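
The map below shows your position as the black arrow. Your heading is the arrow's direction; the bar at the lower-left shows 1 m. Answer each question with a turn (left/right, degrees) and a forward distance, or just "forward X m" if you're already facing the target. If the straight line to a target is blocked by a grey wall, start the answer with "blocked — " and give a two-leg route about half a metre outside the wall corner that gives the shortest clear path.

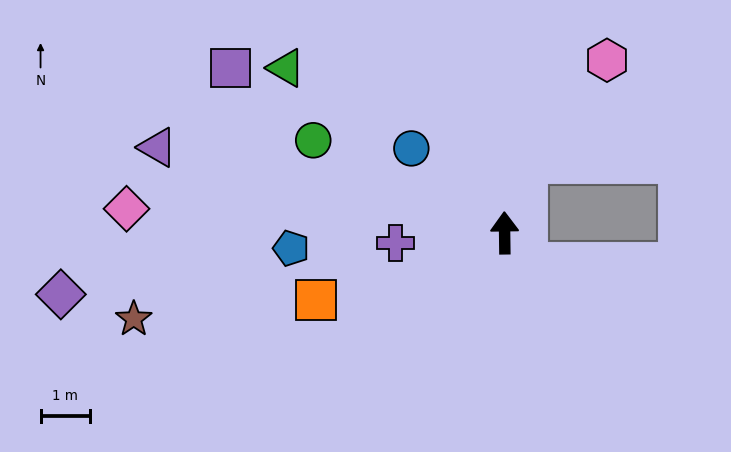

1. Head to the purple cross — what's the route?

turn left 95°, forward 2.2 m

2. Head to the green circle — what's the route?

turn left 63°, forward 4.3 m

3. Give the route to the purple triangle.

turn left 75°, forward 7.2 m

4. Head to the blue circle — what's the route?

turn left 47°, forward 2.5 m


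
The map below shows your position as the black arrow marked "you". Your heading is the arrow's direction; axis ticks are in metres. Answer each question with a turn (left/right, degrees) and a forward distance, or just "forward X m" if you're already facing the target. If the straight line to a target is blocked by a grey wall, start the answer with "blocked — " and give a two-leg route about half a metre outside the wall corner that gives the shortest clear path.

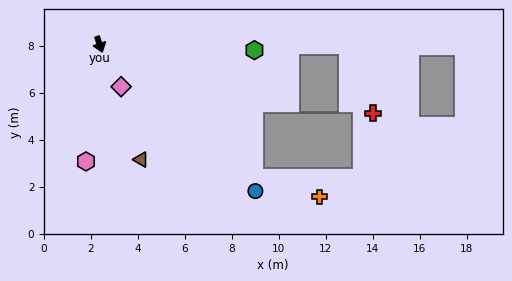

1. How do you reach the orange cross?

blocked — turn left 31°, forward 8.7 m, then turn left 25°, forward 2.9 m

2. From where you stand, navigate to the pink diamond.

turn left 9°, forward 2.0 m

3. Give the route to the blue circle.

turn left 28°, forward 9.1 m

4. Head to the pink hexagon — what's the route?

turn right 25°, forward 5.0 m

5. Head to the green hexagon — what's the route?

turn left 69°, forward 6.6 m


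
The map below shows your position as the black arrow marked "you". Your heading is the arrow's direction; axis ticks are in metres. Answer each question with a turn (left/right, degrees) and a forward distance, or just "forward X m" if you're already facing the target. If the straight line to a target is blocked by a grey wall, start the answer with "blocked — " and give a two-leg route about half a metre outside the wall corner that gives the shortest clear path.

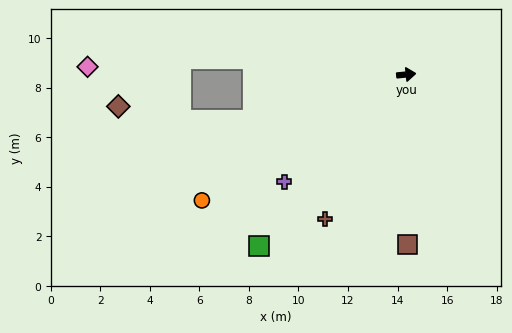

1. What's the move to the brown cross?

turn right 125°, forward 6.7 m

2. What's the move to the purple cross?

turn right 144°, forward 6.6 m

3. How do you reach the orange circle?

turn right 154°, forward 9.7 m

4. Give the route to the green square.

turn right 136°, forward 9.1 m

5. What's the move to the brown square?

turn right 95°, forward 6.9 m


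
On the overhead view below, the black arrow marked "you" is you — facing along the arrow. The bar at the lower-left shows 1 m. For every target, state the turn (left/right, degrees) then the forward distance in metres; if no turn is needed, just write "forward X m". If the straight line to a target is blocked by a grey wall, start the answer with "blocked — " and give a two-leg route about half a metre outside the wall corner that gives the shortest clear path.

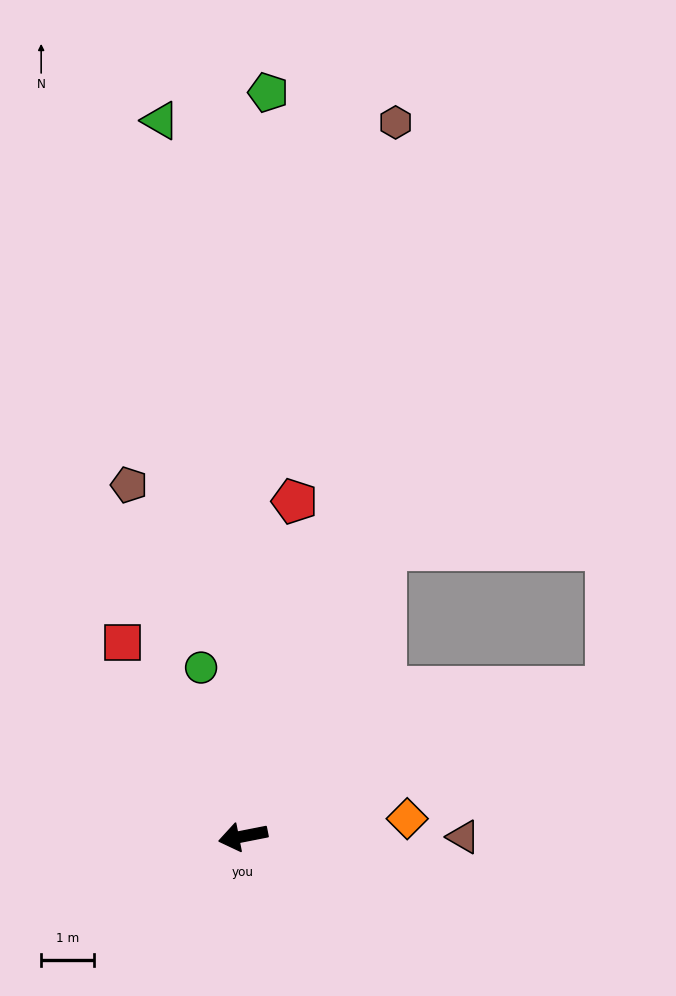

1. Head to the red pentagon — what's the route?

turn right 110°, forward 6.4 m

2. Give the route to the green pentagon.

turn right 103°, forward 14.2 m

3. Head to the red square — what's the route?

turn right 69°, forward 4.3 m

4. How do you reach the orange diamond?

turn left 175°, forward 3.1 m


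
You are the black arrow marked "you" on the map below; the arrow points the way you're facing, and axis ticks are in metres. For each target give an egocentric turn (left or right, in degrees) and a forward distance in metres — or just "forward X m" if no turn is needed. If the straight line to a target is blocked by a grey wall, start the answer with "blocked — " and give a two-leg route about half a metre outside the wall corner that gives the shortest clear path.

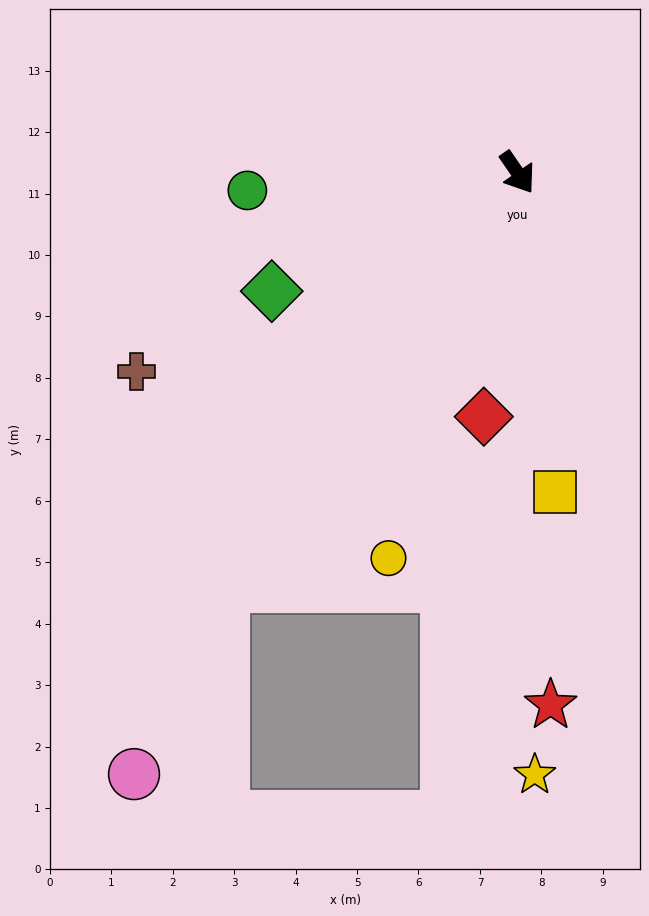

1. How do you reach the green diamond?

turn right 99°, forward 4.4 m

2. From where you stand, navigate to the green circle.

turn right 121°, forward 4.4 m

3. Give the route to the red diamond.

turn right 42°, forward 4.0 m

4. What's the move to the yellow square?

turn right 28°, forward 5.2 m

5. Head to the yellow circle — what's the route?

turn right 53°, forward 6.6 m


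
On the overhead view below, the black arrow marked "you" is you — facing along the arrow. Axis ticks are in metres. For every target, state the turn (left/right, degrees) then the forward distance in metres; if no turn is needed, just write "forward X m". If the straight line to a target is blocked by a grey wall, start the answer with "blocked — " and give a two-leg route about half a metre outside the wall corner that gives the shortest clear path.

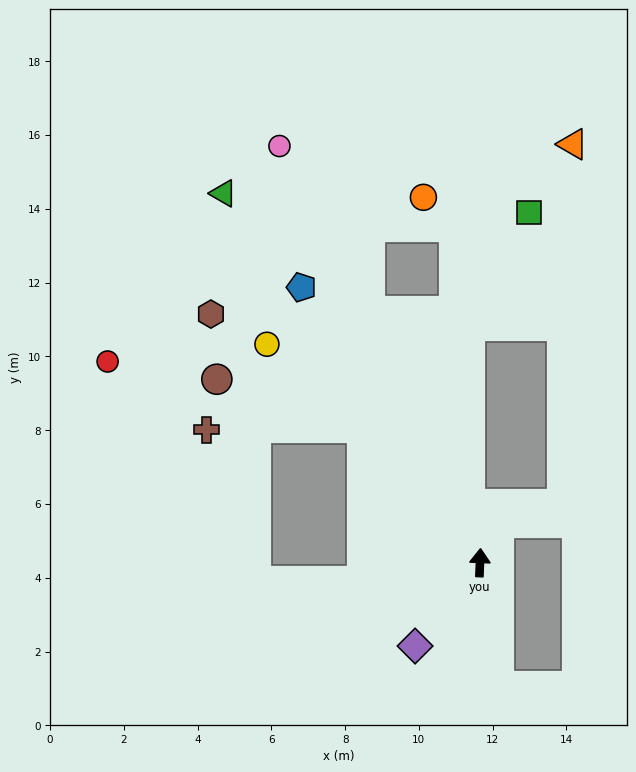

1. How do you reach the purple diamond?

turn left 144°, forward 2.9 m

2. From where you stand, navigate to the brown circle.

blocked — turn left 43°, forward 4.8 m, then turn left 31°, forward 4.2 m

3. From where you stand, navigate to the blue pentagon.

turn left 35°, forward 8.9 m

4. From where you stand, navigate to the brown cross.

blocked — turn left 43°, forward 4.8 m, then turn left 50°, forward 4.2 m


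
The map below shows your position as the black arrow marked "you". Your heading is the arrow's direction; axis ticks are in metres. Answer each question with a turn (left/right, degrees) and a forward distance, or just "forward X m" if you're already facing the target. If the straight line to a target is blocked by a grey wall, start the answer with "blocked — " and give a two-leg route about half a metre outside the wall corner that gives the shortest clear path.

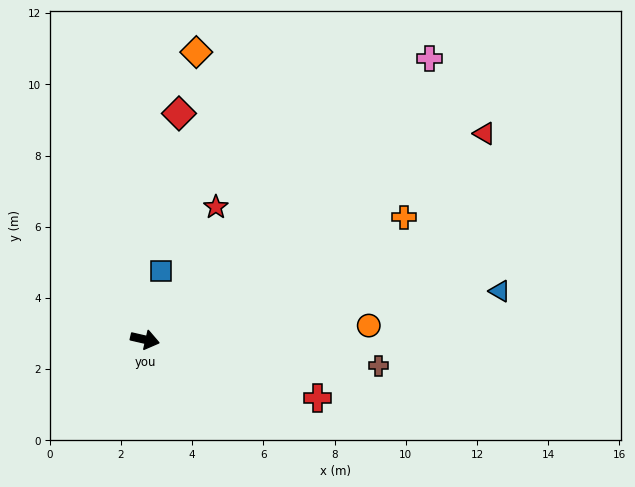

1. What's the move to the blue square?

turn left 90°, forward 2.0 m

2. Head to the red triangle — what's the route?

turn left 44°, forward 11.2 m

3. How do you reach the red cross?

turn right 6°, forward 5.1 m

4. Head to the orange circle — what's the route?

turn left 17°, forward 6.3 m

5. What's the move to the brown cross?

turn left 7°, forward 6.6 m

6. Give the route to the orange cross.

turn left 38°, forward 8.0 m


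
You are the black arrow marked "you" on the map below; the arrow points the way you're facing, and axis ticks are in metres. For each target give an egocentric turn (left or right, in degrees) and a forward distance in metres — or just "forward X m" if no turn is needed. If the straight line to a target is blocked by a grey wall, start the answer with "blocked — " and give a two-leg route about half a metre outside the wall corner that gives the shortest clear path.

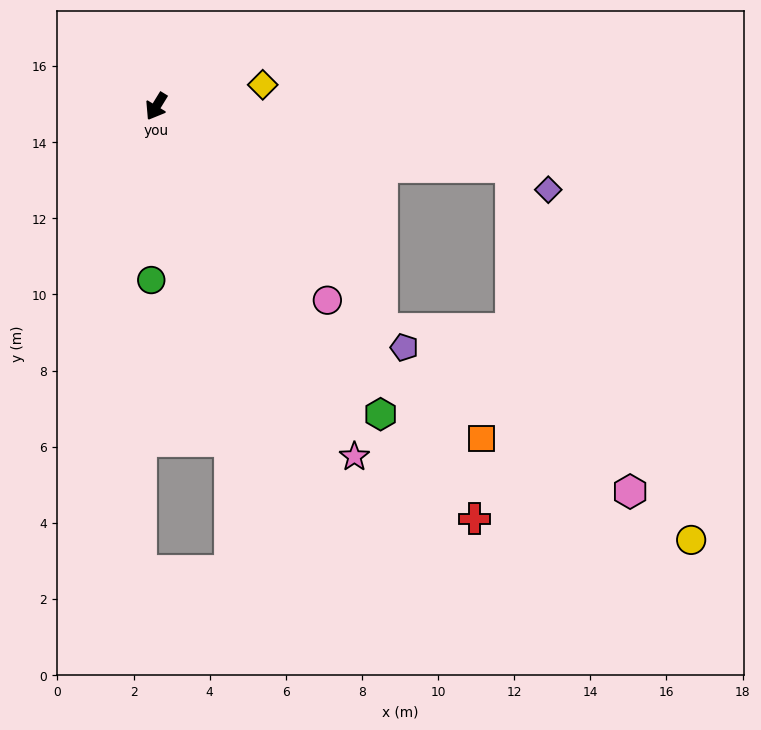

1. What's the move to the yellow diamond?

turn left 133°, forward 2.9 m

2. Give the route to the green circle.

turn left 30°, forward 4.6 m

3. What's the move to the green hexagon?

turn left 68°, forward 10.0 m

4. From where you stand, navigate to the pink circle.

turn left 73°, forward 6.8 m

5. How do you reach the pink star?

turn left 61°, forward 10.6 m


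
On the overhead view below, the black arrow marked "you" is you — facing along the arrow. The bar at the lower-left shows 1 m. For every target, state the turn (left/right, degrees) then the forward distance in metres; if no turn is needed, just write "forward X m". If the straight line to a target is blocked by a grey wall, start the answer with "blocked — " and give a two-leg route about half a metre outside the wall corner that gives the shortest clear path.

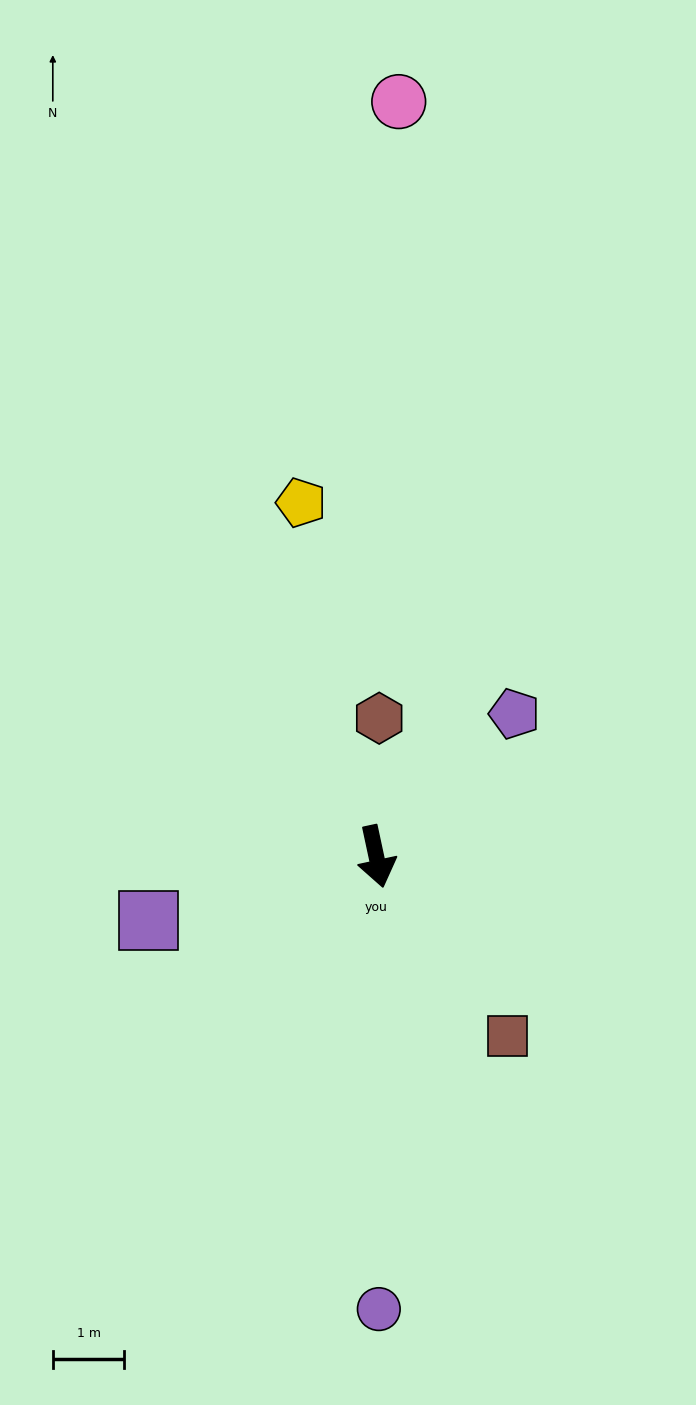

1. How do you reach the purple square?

turn right 86°, forward 3.3 m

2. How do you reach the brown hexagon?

turn left 167°, forward 1.9 m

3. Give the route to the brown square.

turn left 24°, forward 3.1 m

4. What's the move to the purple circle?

turn right 12°, forward 6.3 m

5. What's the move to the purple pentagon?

turn left 124°, forward 2.8 m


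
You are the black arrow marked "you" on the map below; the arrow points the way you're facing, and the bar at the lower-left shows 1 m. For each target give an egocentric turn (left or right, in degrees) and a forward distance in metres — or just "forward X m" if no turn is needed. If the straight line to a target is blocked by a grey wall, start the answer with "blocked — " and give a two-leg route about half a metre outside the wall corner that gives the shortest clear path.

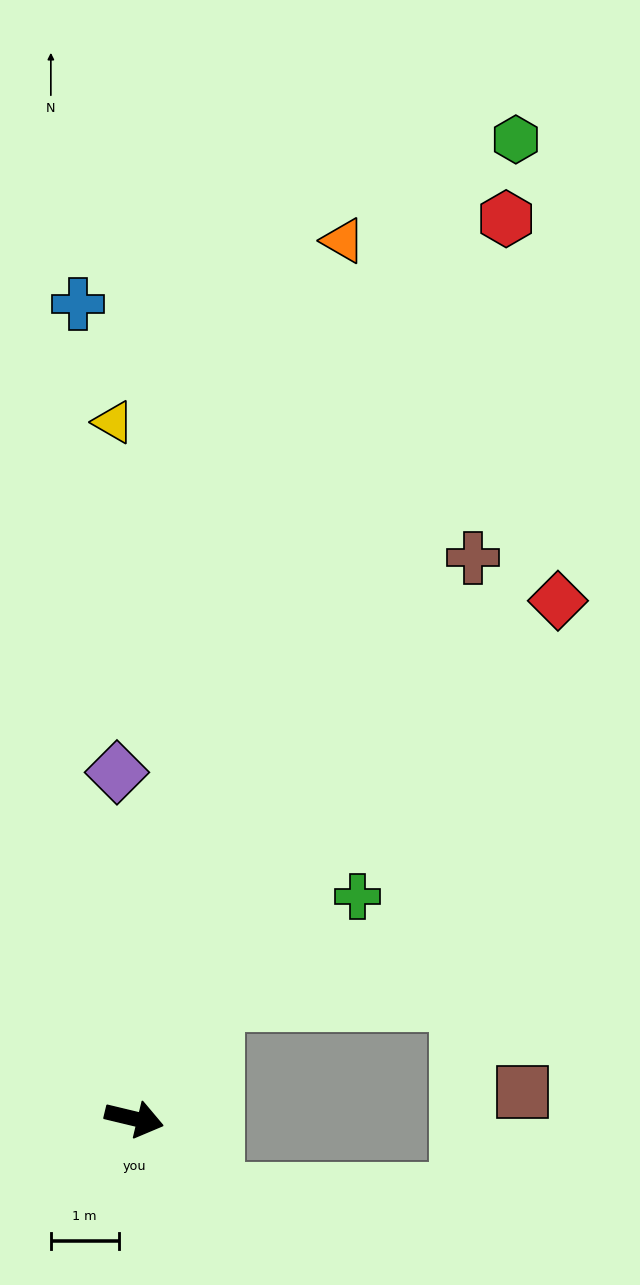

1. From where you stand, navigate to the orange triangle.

turn left 90°, forward 13.3 m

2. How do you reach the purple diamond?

turn left 106°, forward 5.1 m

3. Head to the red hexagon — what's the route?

turn left 81°, forward 14.4 m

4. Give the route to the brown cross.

turn left 72°, forward 9.7 m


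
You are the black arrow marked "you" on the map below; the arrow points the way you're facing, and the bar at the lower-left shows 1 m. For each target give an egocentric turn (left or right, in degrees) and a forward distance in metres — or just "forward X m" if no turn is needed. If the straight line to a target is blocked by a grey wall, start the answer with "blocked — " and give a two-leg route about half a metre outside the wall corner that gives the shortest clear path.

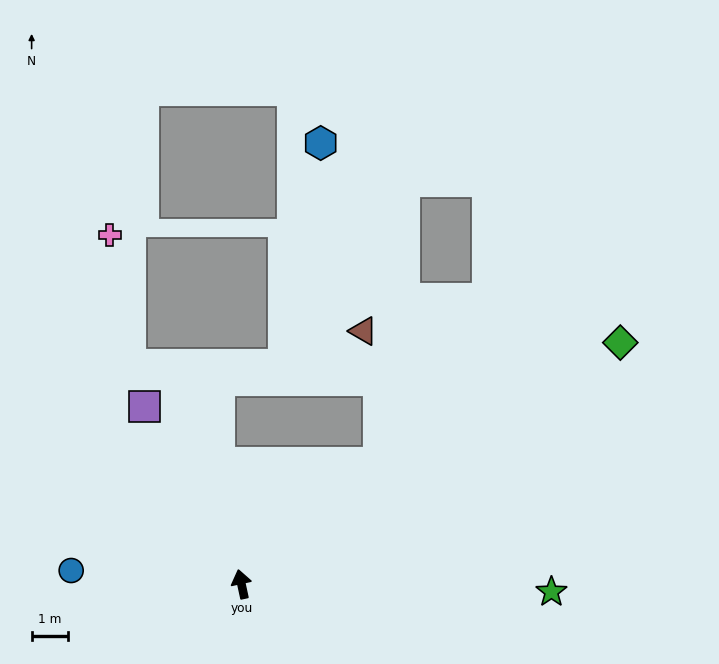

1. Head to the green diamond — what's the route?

turn right 70°, forward 12.3 m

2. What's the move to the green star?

turn right 104°, forward 8.5 m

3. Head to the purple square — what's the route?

turn left 16°, forward 5.5 m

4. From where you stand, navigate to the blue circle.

turn left 73°, forward 4.7 m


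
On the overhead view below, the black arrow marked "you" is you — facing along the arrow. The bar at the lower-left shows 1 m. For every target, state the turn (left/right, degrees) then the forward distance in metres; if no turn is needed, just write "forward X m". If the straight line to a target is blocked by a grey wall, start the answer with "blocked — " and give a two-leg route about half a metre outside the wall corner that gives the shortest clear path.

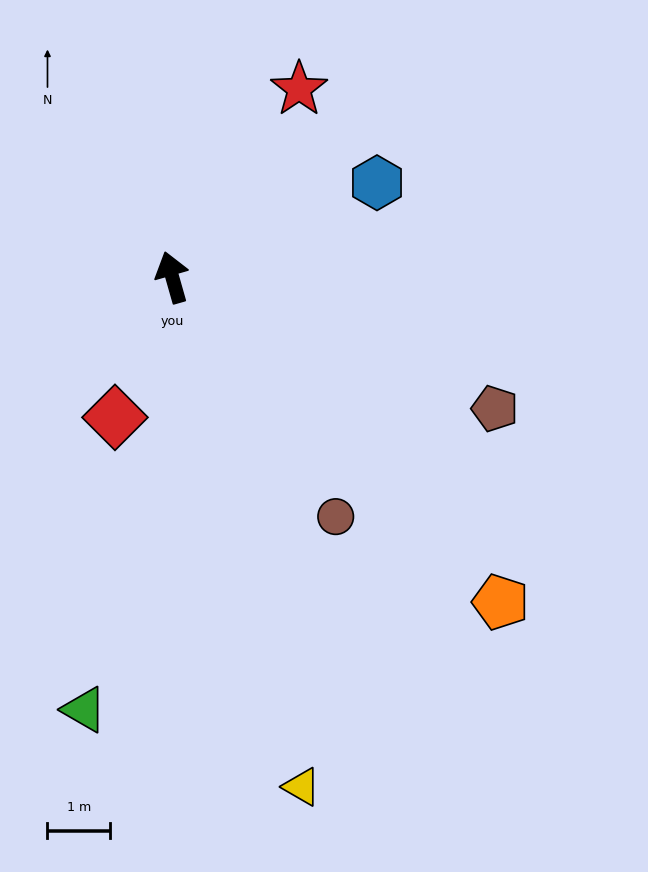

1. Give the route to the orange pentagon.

turn right 151°, forward 7.4 m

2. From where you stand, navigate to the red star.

turn right 50°, forward 3.6 m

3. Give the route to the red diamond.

turn left 142°, forward 2.4 m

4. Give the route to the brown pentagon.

turn right 128°, forward 5.6 m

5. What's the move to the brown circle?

turn right 162°, forward 4.7 m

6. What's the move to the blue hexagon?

turn right 81°, forward 3.6 m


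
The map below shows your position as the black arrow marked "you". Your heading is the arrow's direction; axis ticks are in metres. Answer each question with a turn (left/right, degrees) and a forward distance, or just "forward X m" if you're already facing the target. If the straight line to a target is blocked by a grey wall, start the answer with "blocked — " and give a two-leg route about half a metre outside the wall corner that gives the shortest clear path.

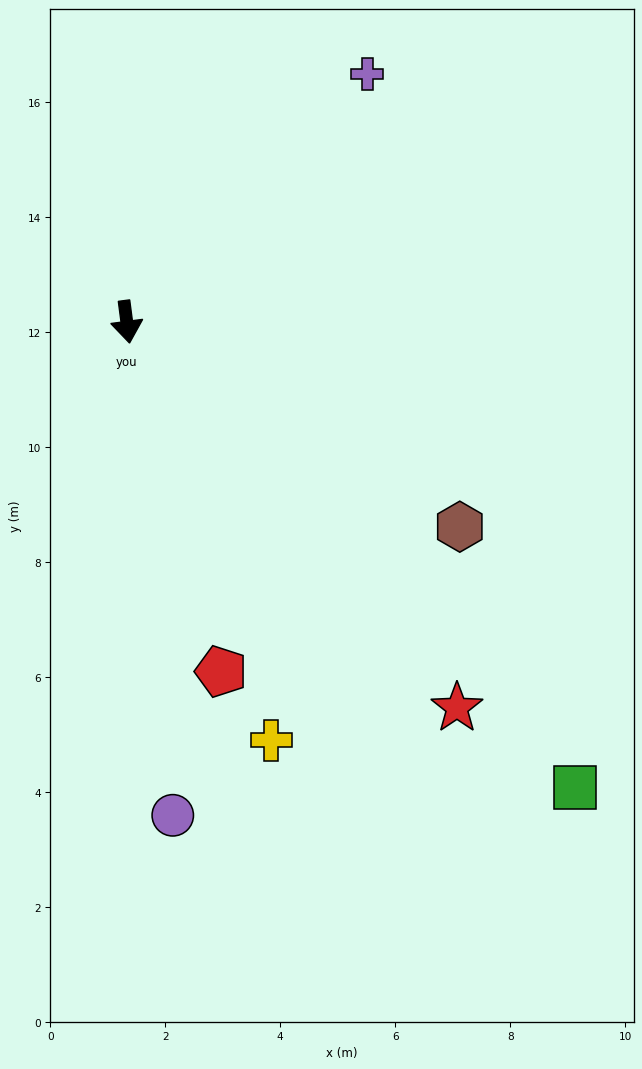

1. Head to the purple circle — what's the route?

turn right 2°, forward 8.6 m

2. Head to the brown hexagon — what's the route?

turn left 51°, forward 6.8 m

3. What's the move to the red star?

turn left 33°, forward 8.8 m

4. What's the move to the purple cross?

turn left 128°, forward 6.0 m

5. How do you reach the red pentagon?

turn left 8°, forward 6.3 m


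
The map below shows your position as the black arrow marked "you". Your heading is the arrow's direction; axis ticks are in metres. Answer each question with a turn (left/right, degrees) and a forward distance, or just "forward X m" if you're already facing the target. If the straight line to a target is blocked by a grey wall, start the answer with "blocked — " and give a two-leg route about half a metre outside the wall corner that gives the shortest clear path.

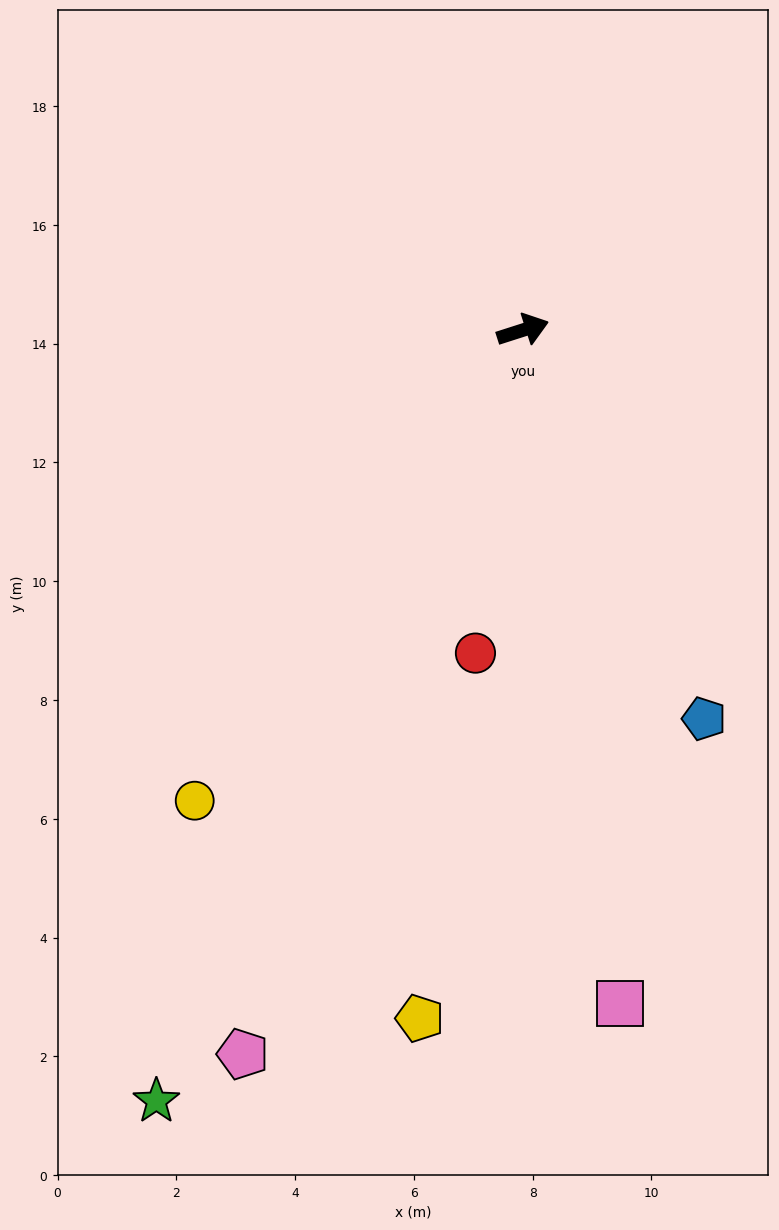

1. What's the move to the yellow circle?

turn right 143°, forward 9.7 m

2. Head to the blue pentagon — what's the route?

turn right 83°, forward 7.2 m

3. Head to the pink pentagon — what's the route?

turn right 129°, forward 13.1 m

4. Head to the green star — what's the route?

turn right 133°, forward 14.4 m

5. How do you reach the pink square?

turn right 100°, forward 11.5 m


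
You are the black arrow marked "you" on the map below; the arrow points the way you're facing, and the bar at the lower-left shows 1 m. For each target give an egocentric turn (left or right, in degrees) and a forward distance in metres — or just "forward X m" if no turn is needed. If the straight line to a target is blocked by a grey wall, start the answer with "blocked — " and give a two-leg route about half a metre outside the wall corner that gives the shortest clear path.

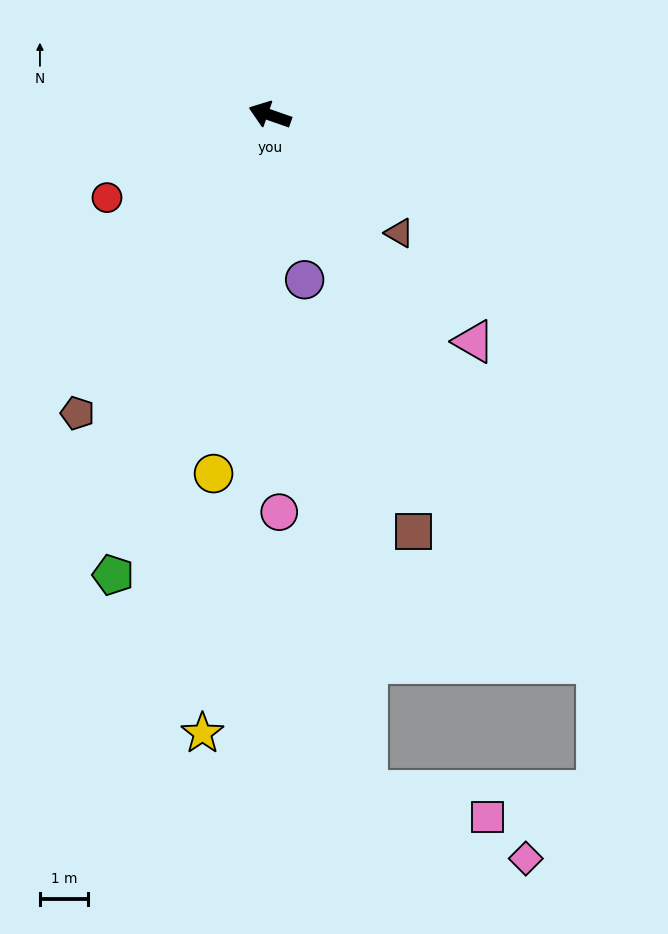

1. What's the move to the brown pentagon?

turn left 76°, forward 7.3 m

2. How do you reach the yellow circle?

turn left 100°, forward 7.5 m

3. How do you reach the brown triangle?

turn left 157°, forward 3.6 m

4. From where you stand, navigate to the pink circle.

turn left 111°, forward 8.2 m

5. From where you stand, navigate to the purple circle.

turn left 121°, forward 3.5 m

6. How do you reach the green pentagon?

turn left 90°, forward 10.1 m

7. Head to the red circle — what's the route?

turn left 46°, forward 3.8 m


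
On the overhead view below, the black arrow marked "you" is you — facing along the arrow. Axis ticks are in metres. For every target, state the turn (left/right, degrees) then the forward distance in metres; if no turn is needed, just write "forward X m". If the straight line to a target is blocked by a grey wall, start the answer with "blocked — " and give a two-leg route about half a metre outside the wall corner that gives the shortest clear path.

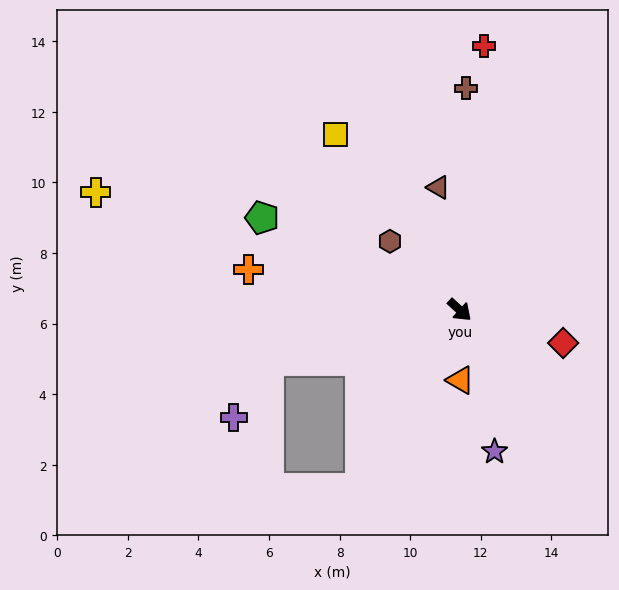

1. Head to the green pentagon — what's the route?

turn right 163°, forward 6.2 m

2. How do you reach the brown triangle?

turn left 142°, forward 3.5 m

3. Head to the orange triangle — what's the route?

turn right 47°, forward 2.0 m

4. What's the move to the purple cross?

blocked — turn right 122°, forward 5.6 m, then turn left 42°, forward 1.9 m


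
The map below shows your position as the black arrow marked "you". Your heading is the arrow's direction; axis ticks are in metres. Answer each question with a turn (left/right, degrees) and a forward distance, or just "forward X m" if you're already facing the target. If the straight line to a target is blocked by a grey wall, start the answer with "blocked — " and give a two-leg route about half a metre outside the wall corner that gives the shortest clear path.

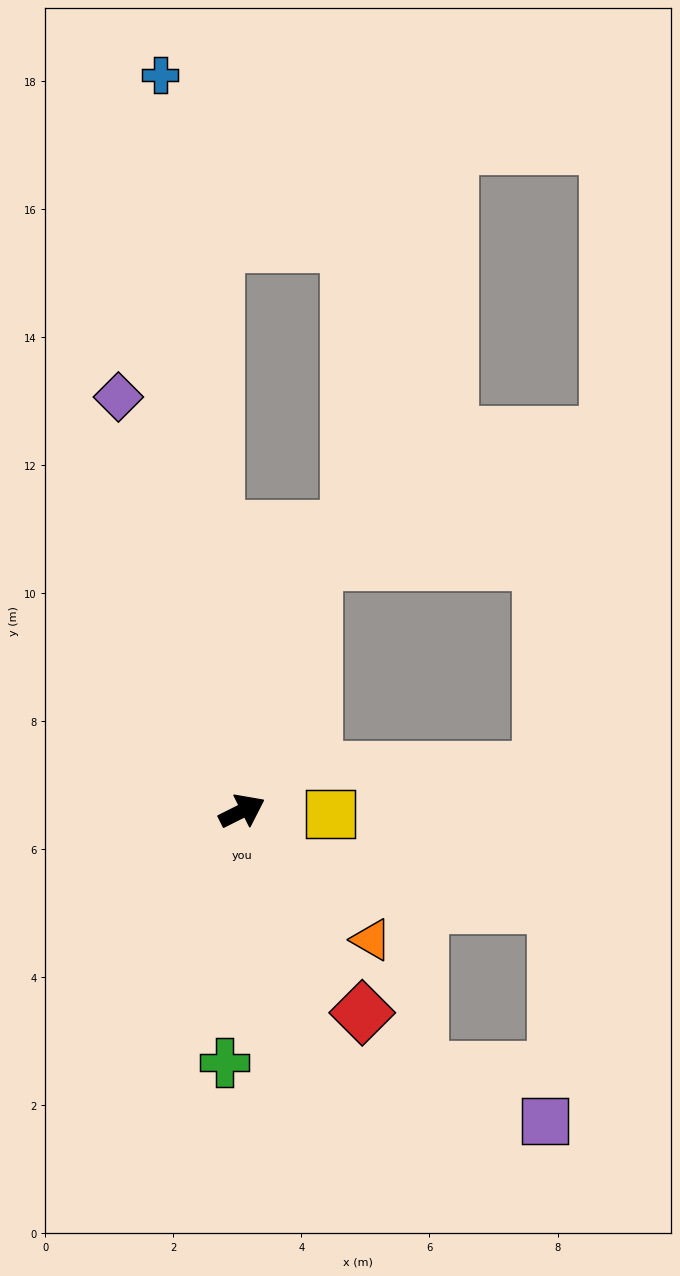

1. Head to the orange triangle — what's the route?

turn right 72°, forward 2.9 m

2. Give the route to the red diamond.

turn right 86°, forward 3.7 m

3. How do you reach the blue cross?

turn left 70°, forward 11.6 m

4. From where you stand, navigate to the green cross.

turn right 121°, forward 3.9 m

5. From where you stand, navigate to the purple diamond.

turn left 80°, forward 6.7 m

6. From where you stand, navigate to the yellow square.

turn right 29°, forward 1.4 m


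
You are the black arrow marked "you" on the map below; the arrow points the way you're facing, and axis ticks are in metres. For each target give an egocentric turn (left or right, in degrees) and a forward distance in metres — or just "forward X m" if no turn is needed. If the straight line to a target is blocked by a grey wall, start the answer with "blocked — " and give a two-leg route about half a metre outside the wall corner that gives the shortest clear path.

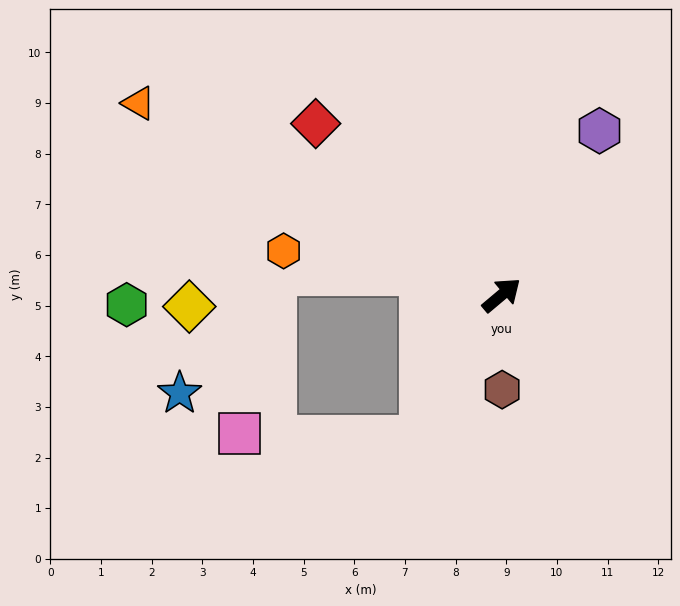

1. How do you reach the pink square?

blocked — turn right 160°, forward 3.2 m, then turn right 61°, forward 3.6 m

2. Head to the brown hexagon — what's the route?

turn right 130°, forward 1.9 m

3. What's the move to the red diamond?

turn left 97°, forward 5.0 m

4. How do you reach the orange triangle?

turn left 112°, forward 8.1 m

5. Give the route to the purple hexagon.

turn left 19°, forward 3.8 m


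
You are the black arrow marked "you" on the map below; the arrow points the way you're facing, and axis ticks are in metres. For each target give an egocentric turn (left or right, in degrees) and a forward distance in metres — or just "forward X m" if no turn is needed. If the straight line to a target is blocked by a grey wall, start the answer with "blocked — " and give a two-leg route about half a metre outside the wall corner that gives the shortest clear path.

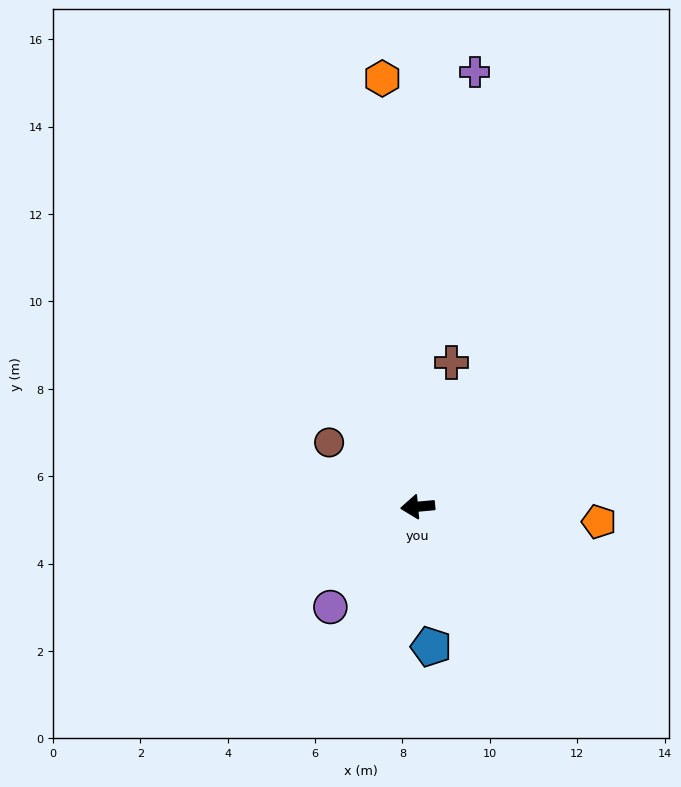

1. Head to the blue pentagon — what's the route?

turn left 90°, forward 3.2 m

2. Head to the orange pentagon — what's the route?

turn left 170°, forward 4.2 m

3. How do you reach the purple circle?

turn left 44°, forward 3.0 m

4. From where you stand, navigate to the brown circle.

turn right 41°, forward 2.5 m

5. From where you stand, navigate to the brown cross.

turn right 109°, forward 3.4 m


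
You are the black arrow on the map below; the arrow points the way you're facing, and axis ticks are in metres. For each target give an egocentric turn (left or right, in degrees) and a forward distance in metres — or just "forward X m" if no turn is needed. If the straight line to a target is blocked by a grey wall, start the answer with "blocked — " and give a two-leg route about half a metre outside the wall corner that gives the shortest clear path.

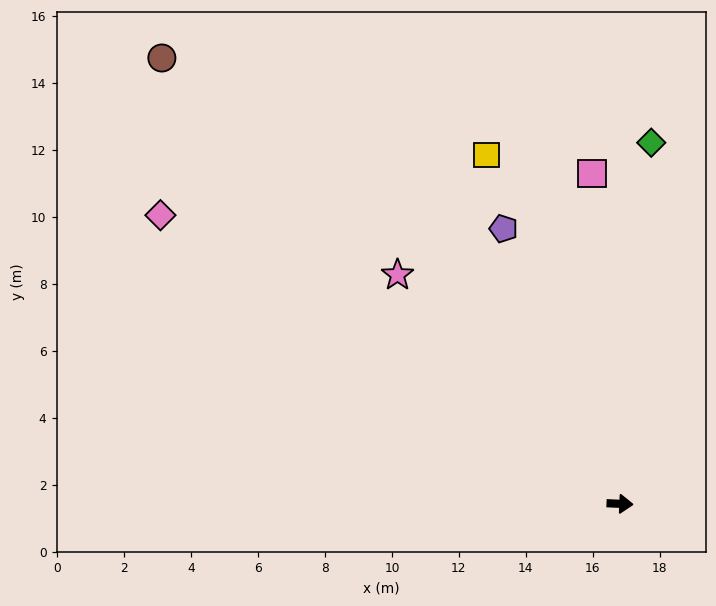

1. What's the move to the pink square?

turn left 97°, forward 9.9 m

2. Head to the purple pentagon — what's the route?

turn left 116°, forward 8.9 m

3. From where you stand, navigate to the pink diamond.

turn left 151°, forward 16.2 m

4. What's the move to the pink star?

turn left 137°, forward 9.5 m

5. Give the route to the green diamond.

turn left 88°, forward 10.8 m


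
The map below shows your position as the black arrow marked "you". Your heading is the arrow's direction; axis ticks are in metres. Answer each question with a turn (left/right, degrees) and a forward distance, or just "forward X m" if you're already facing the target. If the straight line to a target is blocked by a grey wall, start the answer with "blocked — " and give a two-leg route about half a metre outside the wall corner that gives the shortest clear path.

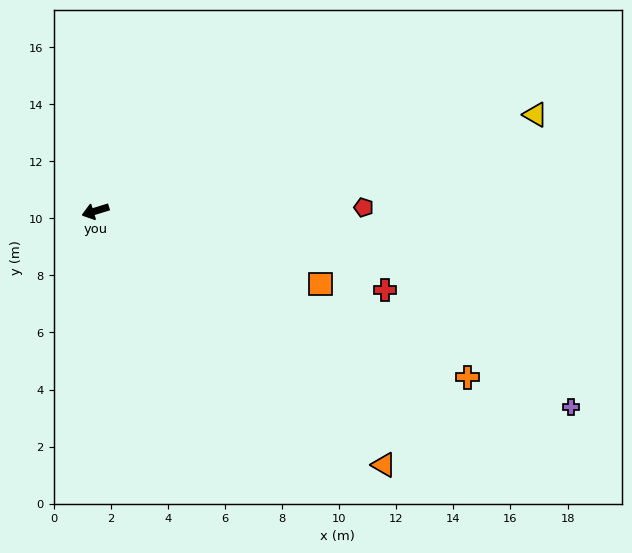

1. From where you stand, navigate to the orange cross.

turn left 139°, forward 14.3 m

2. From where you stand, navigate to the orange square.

turn left 145°, forward 8.3 m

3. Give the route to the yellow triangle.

turn left 175°, forward 15.8 m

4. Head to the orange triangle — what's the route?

turn left 121°, forward 13.5 m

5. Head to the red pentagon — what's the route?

turn left 164°, forward 9.4 m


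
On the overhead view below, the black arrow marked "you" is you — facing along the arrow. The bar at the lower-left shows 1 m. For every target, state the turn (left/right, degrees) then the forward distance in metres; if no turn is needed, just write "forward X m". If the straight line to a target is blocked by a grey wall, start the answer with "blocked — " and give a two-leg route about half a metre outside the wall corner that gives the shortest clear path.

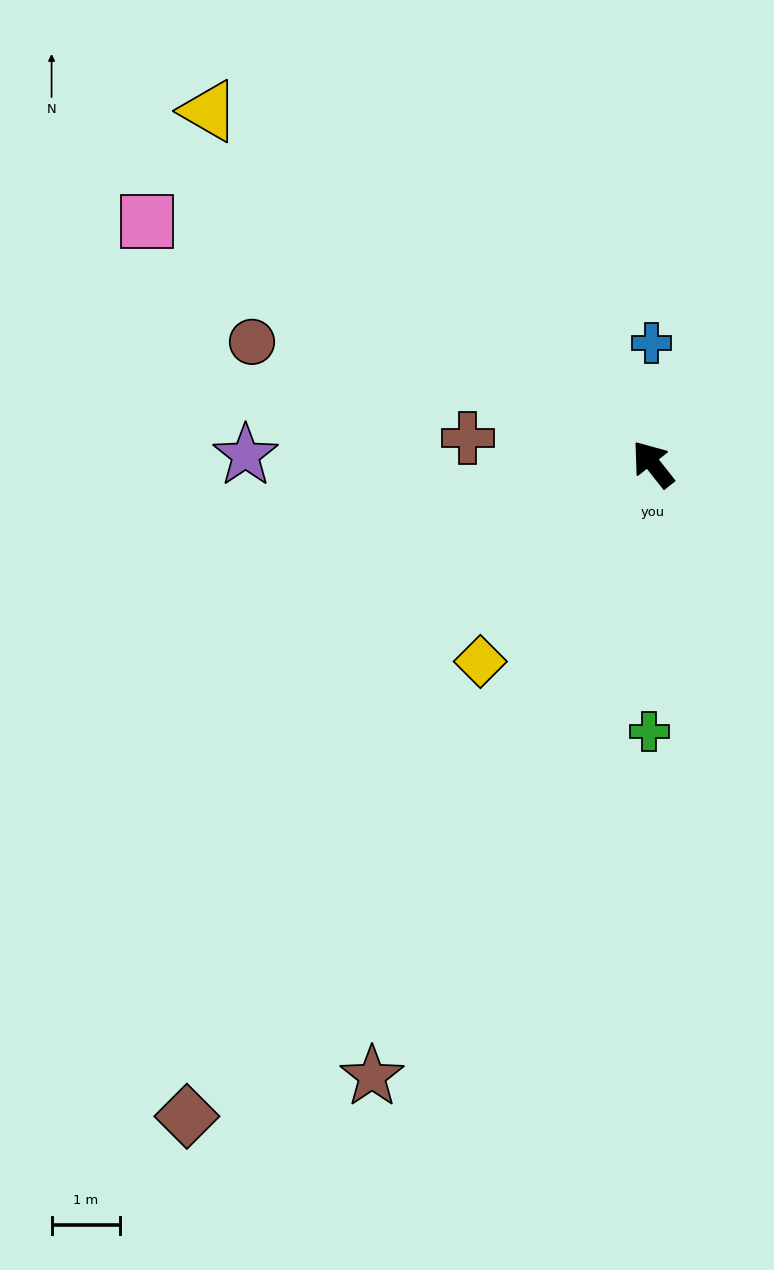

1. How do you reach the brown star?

turn left 117°, forward 9.8 m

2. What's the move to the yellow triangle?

turn left 13°, forward 8.3 m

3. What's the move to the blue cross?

turn right 38°, forward 1.8 m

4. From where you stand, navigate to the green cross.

turn left 141°, forward 3.9 m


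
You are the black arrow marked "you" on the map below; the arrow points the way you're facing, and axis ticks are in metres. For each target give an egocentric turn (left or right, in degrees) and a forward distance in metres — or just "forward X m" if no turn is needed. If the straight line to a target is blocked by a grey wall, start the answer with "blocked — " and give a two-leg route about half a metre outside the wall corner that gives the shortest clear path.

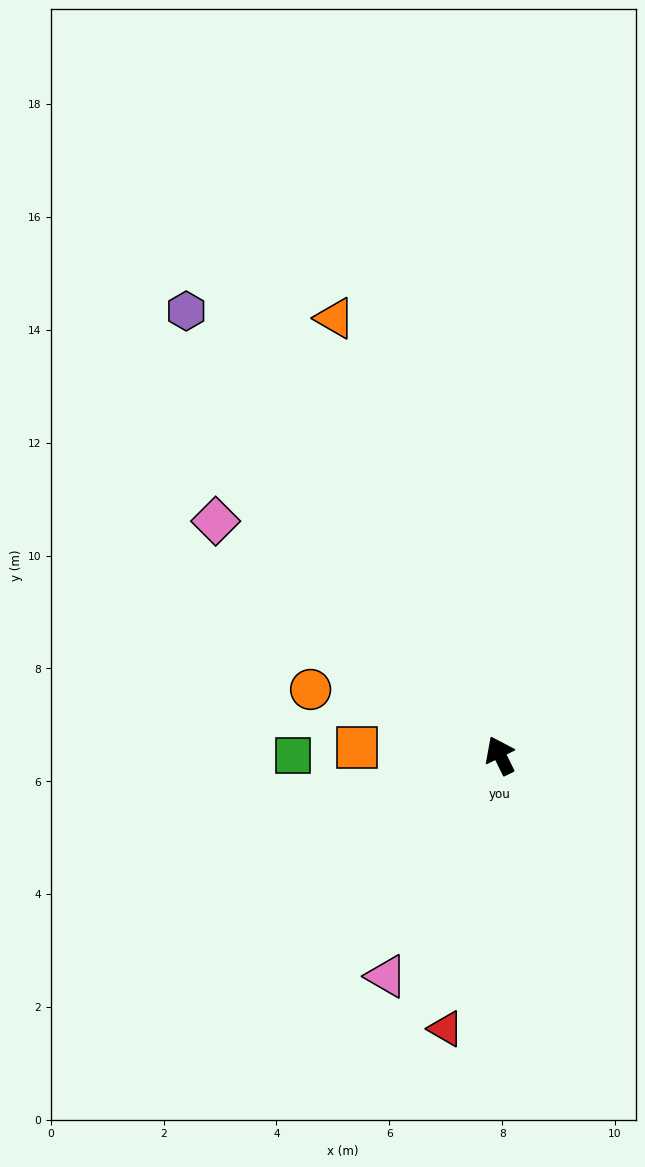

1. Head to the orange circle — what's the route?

turn left 45°, forward 3.6 m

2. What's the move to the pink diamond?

turn left 24°, forward 6.5 m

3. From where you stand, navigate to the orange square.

turn left 61°, forward 2.5 m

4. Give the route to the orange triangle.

turn right 5°, forward 8.3 m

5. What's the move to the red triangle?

turn left 143°, forward 4.9 m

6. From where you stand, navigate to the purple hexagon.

turn left 9°, forward 9.6 m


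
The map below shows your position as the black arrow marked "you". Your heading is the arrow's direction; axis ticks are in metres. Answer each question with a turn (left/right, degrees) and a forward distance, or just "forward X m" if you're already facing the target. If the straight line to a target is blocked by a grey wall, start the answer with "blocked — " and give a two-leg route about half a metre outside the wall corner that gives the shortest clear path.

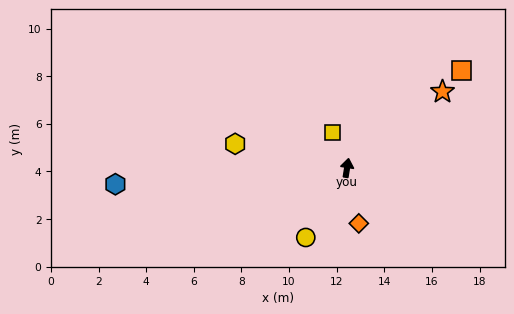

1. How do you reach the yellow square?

turn left 31°, forward 1.6 m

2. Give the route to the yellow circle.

turn left 158°, forward 3.4 m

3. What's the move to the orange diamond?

turn right 159°, forward 2.4 m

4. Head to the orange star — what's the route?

turn right 42°, forward 5.1 m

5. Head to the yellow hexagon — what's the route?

turn left 87°, forward 4.8 m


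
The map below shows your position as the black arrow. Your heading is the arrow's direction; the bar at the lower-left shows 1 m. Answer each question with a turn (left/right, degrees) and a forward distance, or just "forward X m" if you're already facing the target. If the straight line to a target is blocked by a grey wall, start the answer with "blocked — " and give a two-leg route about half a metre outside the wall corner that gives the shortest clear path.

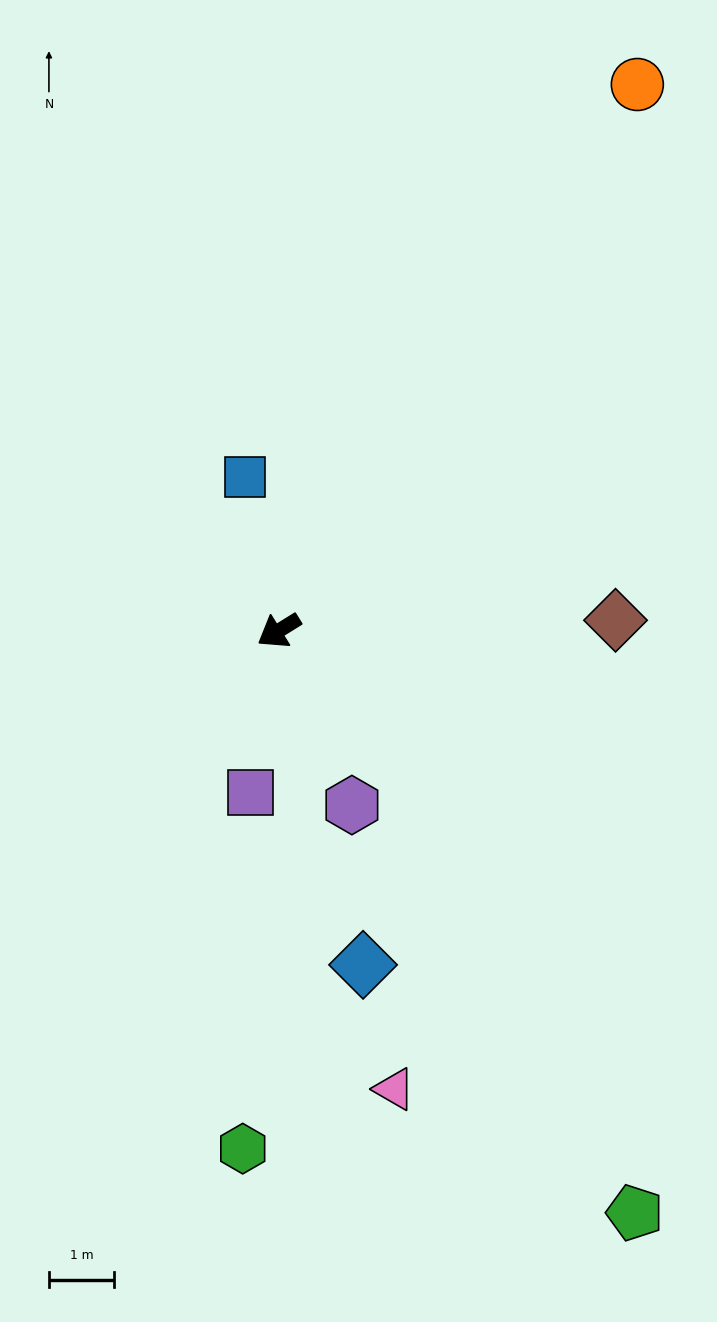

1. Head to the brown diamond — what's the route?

turn left 150°, forward 5.2 m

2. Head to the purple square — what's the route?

turn left 48°, forward 2.5 m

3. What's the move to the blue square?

turn right 109°, forward 2.4 m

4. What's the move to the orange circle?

turn right 155°, forward 10.0 m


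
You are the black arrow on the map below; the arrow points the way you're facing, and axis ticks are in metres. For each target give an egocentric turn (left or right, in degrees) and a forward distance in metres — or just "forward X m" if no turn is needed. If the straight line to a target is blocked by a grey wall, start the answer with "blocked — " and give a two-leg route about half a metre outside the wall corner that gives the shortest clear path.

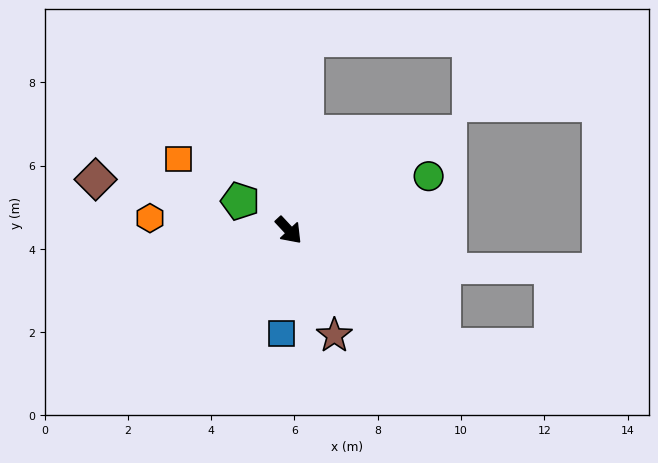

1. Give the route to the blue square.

turn right 47°, forward 2.5 m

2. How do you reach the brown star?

turn right 19°, forward 2.7 m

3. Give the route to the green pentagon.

turn right 164°, forward 1.4 m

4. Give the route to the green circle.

turn left 68°, forward 3.6 m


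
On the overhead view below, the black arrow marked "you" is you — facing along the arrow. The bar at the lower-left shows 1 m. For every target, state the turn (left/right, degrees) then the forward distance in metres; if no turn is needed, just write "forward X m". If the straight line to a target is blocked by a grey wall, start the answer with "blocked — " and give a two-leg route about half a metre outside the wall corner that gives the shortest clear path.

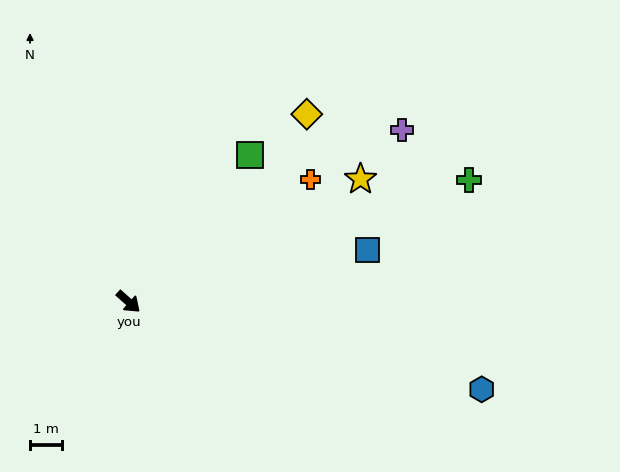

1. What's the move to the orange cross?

turn left 75°, forward 6.8 m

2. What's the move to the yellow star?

turn left 69°, forward 8.1 m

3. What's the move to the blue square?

turn left 54°, forward 7.6 m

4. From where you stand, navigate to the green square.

turn left 92°, forward 5.9 m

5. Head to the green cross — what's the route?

turn left 61°, forward 11.2 m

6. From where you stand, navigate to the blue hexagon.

turn left 28°, forward 11.3 m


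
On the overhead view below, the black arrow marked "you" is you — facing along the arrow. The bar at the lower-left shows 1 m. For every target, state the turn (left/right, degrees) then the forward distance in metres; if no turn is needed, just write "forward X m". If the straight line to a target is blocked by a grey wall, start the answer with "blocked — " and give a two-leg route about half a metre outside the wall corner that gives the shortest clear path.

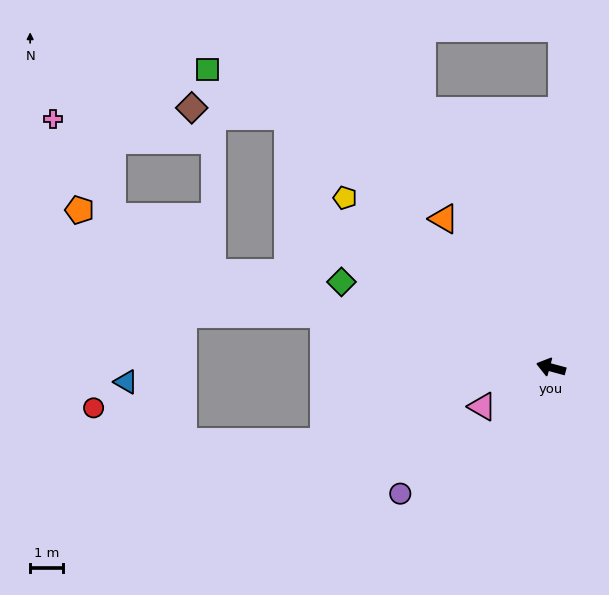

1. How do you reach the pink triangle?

turn left 45°, forward 2.4 m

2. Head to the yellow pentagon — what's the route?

turn right 24°, forward 8.2 m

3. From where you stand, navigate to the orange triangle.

turn right 39°, forward 5.6 m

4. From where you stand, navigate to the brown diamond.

blocked — turn right 28°, forward 11.1 m, then turn left 38°, forward 2.9 m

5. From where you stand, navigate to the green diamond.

turn right 7°, forward 6.9 m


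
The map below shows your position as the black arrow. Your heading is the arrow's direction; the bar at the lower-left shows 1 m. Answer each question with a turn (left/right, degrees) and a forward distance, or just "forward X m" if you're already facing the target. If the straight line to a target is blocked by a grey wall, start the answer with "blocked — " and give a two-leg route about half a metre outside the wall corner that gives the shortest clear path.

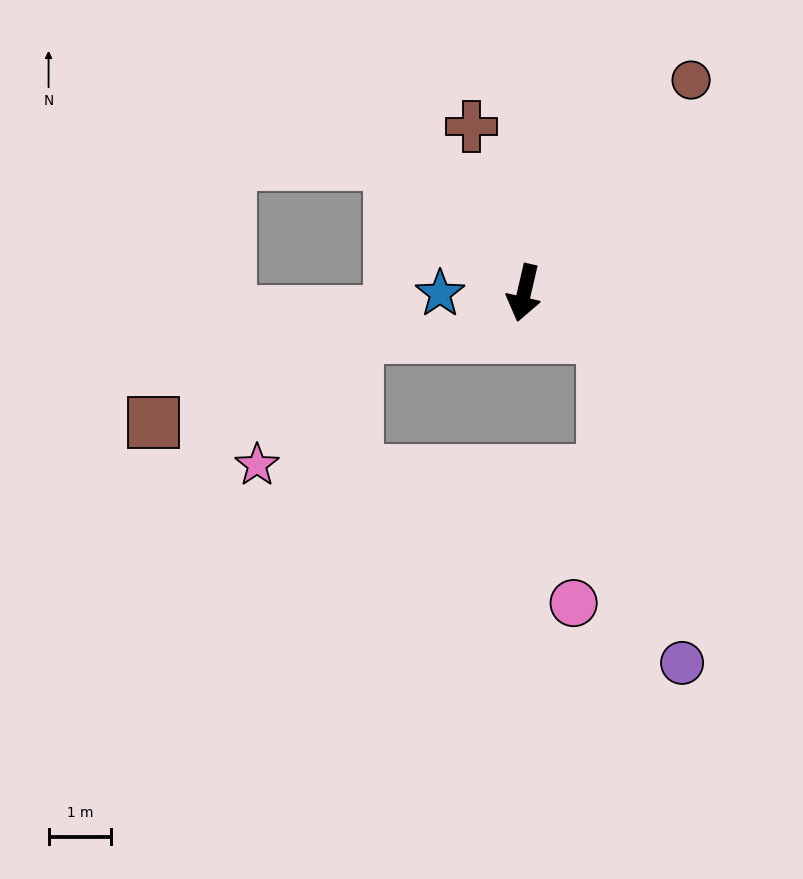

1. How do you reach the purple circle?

blocked — turn left 74°, forward 1.4 m, then turn right 47°, forward 5.3 m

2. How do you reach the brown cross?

turn right 149°, forward 2.8 m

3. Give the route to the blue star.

turn right 77°, forward 1.3 m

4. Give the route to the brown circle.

turn left 155°, forward 4.3 m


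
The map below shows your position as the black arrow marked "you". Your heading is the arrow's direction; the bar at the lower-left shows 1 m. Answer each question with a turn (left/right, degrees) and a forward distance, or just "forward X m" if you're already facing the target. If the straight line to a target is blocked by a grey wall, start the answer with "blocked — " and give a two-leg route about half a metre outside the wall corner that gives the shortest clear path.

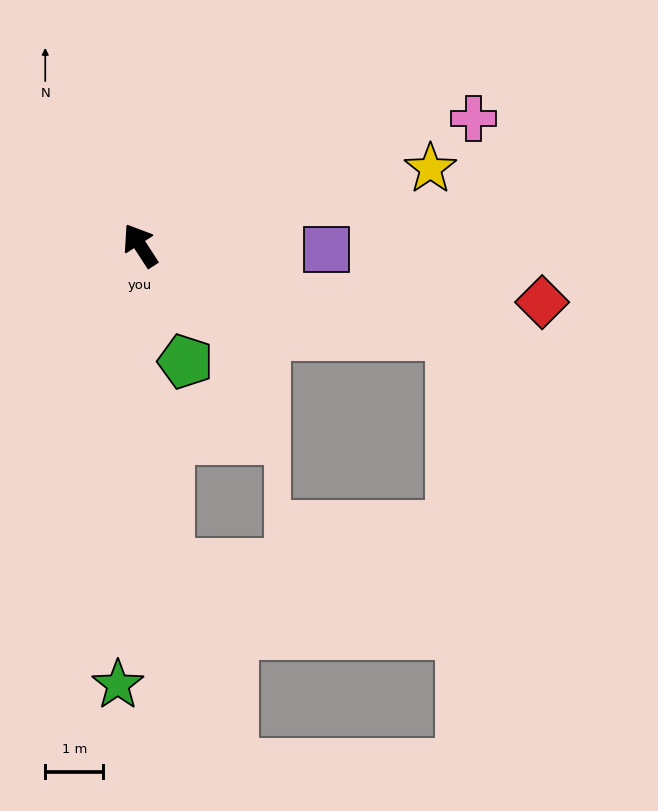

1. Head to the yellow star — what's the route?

turn right 108°, forward 5.2 m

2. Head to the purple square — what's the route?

turn right 124°, forward 3.2 m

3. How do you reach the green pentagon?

turn left 168°, forward 2.2 m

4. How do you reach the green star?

turn left 144°, forward 7.6 m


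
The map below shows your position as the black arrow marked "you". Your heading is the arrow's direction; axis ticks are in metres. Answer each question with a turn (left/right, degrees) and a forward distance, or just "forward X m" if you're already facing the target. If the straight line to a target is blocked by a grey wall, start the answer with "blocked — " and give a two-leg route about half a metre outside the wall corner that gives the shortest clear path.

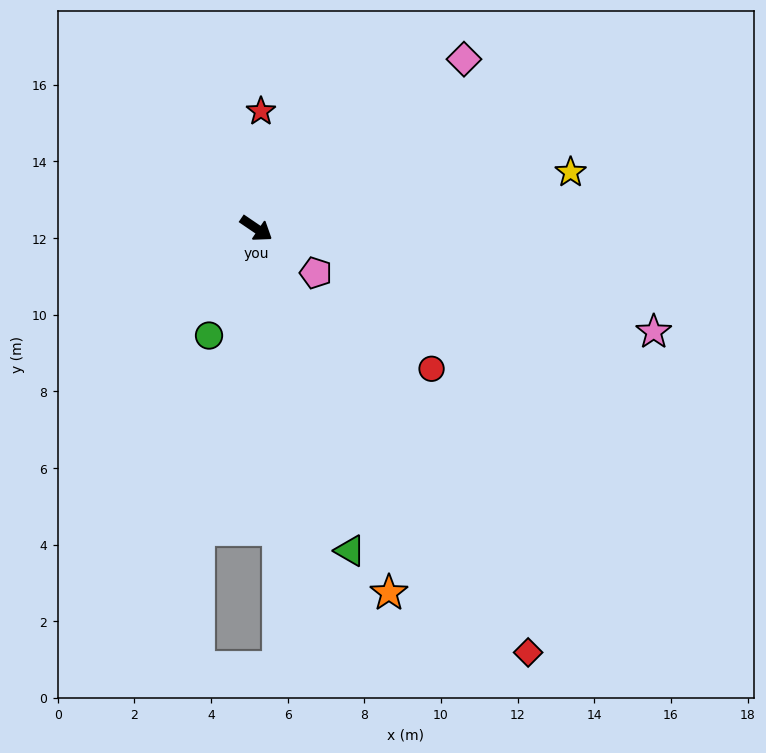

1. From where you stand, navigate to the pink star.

turn left 20°, forward 10.7 m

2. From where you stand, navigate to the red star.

turn left 122°, forward 3.1 m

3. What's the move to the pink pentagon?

turn right 3°, forward 1.9 m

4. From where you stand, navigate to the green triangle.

turn right 40°, forward 8.8 m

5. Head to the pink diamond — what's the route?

turn left 73°, forward 7.0 m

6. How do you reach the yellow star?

turn left 44°, forward 8.3 m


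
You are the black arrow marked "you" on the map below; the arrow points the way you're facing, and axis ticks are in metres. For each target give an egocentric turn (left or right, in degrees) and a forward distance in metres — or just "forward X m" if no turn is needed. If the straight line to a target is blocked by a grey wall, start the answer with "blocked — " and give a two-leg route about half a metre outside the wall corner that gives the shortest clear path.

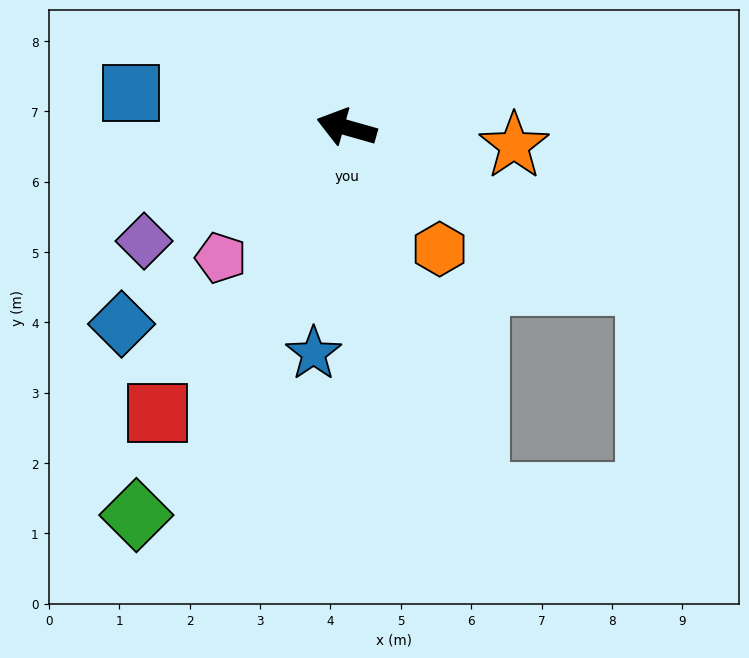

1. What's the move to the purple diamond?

turn left 45°, forward 3.3 m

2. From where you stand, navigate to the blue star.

turn left 98°, forward 3.2 m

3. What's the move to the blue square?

turn left 7°, forward 3.1 m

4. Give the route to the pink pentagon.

turn left 62°, forward 2.6 m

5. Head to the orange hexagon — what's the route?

turn left 143°, forward 2.2 m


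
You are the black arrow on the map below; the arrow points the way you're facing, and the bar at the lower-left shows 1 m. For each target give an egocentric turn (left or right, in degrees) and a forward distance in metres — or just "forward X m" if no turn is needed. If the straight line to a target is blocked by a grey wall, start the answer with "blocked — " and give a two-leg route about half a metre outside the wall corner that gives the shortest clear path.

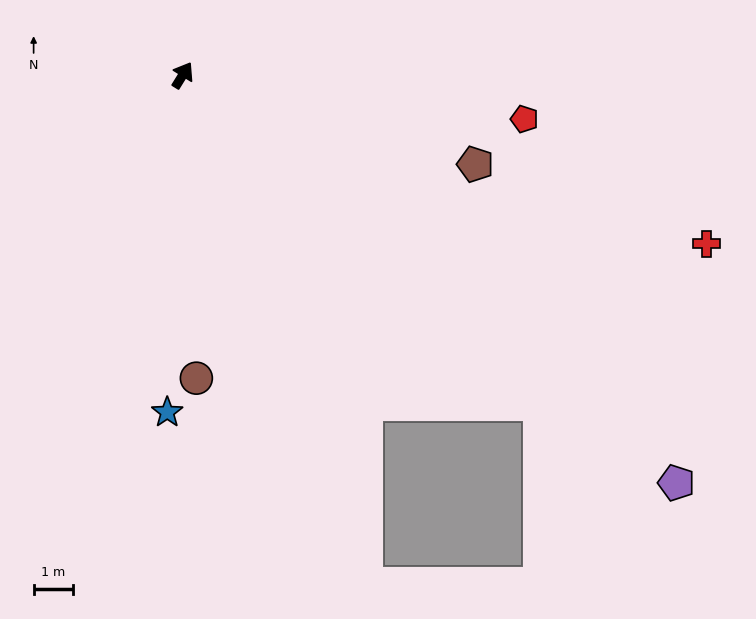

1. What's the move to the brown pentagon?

turn right 75°, forward 7.8 m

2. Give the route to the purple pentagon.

turn right 98°, forward 16.3 m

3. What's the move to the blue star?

turn right 151°, forward 8.6 m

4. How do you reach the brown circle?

turn right 146°, forward 7.7 m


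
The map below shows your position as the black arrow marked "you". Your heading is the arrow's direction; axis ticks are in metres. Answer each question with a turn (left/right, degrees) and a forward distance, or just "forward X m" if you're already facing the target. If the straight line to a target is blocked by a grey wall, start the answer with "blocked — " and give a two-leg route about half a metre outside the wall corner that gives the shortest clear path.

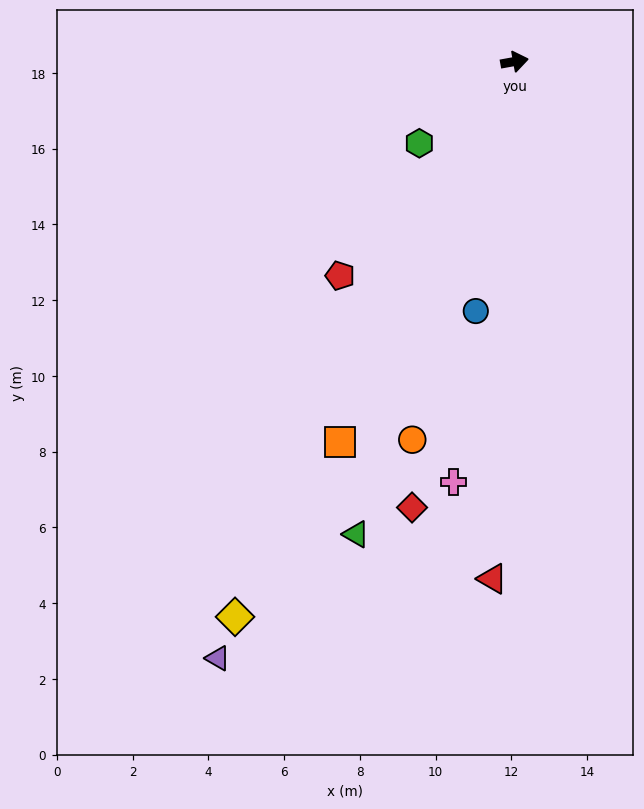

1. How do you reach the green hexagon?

turn right 150°, forward 3.3 m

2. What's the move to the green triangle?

turn right 119°, forward 13.2 m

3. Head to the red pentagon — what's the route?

turn right 139°, forward 7.3 m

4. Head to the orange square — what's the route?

turn right 125°, forward 11.1 m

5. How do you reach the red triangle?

turn right 103°, forward 13.7 m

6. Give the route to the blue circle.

turn right 109°, forward 6.7 m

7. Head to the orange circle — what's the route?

turn right 115°, forward 10.3 m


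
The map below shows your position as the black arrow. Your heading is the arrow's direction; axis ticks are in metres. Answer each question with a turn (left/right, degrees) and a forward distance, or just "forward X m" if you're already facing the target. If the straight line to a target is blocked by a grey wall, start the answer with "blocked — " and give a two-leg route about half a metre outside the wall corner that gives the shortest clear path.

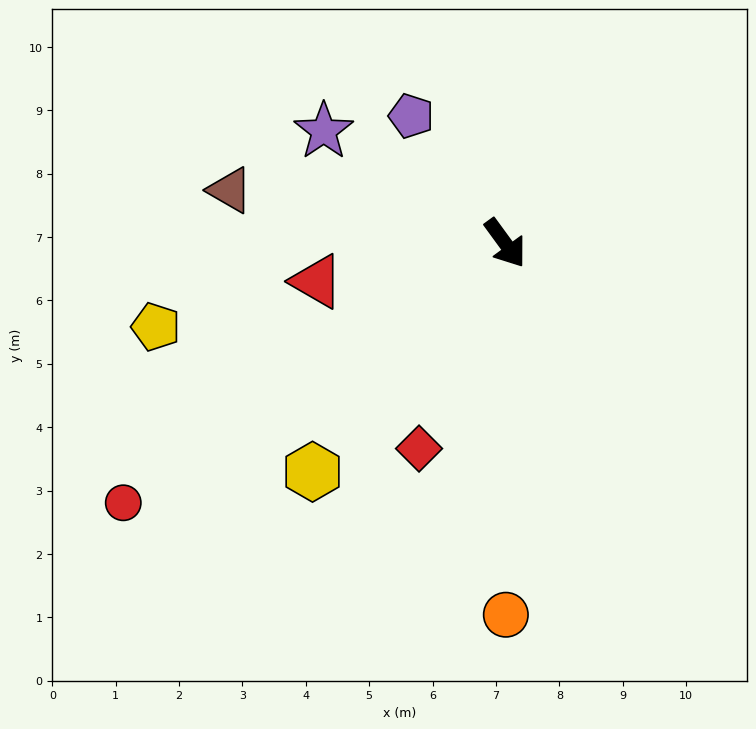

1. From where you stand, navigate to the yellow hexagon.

turn right 76°, forward 4.7 m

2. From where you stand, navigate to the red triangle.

turn right 115°, forward 3.0 m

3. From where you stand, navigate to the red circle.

turn right 92°, forward 7.3 m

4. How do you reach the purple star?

turn right 158°, forward 3.4 m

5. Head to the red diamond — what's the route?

turn right 59°, forward 3.5 m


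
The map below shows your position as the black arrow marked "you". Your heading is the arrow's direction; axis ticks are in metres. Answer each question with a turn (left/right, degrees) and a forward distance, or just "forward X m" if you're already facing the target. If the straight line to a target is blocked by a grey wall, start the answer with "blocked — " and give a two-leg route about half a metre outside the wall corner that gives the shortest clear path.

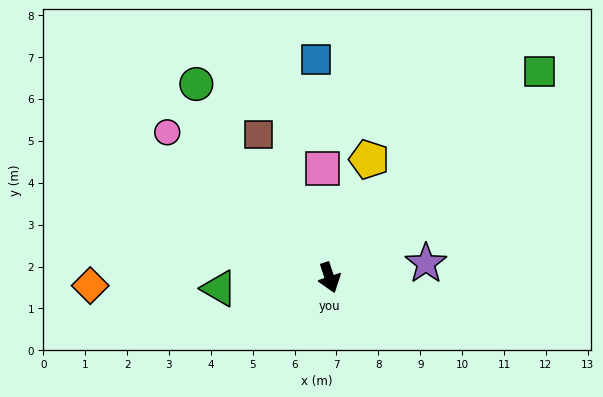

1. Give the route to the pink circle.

turn right 150°, forward 5.2 m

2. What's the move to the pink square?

turn left 165°, forward 2.6 m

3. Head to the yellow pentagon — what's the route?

turn left 143°, forward 3.0 m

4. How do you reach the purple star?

turn left 80°, forward 2.3 m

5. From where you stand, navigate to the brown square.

turn right 172°, forward 3.8 m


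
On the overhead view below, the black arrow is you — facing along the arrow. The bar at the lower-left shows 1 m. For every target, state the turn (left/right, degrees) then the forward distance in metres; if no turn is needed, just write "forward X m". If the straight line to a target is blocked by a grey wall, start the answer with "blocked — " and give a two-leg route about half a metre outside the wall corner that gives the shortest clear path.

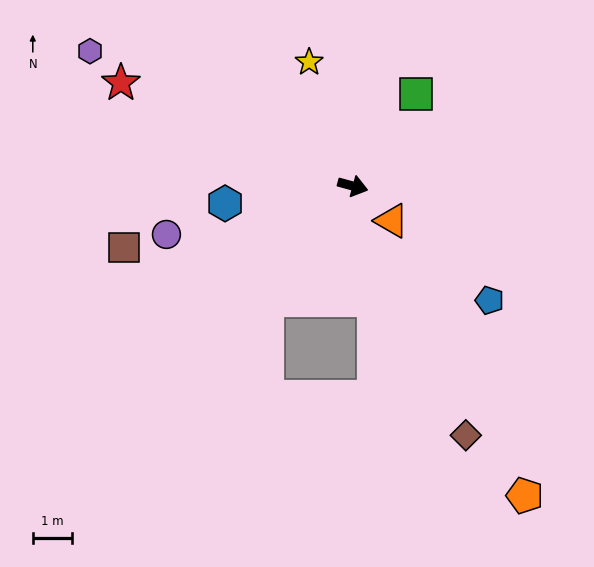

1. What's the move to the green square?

turn left 71°, forward 2.9 m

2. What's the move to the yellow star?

turn left 125°, forward 3.4 m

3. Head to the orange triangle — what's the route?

turn right 27°, forward 1.3 m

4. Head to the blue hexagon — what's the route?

turn right 157°, forward 3.3 m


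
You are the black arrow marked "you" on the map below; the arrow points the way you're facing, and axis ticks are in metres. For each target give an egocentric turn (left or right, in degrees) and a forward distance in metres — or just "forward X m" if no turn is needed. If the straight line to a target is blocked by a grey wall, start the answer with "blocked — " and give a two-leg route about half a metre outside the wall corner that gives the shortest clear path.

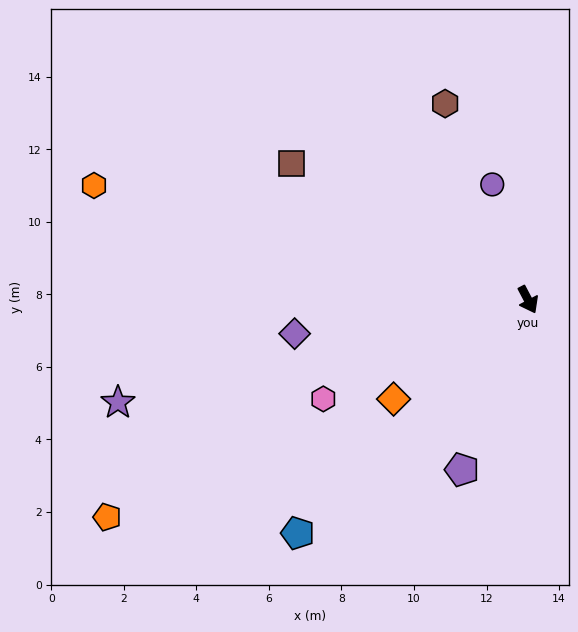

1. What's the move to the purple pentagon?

turn right 49°, forward 5.0 m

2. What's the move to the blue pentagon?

turn right 72°, forward 9.0 m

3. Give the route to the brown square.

turn right 148°, forward 7.5 m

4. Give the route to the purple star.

turn right 104°, forward 11.7 m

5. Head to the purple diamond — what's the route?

turn right 109°, forward 6.5 m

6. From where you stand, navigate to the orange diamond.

turn right 81°, forward 4.6 m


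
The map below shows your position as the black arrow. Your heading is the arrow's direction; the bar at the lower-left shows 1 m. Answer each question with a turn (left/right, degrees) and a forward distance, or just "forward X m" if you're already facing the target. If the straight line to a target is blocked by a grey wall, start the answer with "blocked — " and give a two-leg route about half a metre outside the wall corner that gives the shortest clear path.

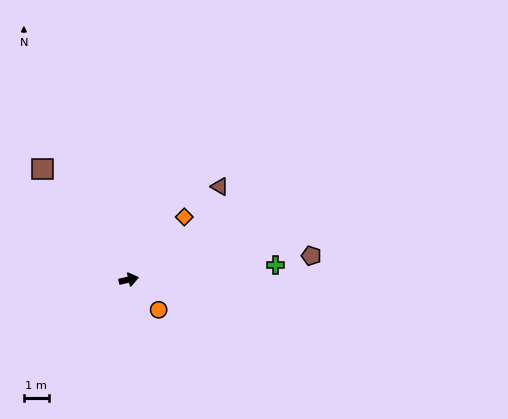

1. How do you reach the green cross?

turn right 7°, forward 6.0 m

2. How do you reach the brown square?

turn left 115°, forward 5.7 m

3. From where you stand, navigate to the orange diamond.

turn left 36°, forward 3.4 m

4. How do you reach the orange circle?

turn right 58°, forward 1.7 m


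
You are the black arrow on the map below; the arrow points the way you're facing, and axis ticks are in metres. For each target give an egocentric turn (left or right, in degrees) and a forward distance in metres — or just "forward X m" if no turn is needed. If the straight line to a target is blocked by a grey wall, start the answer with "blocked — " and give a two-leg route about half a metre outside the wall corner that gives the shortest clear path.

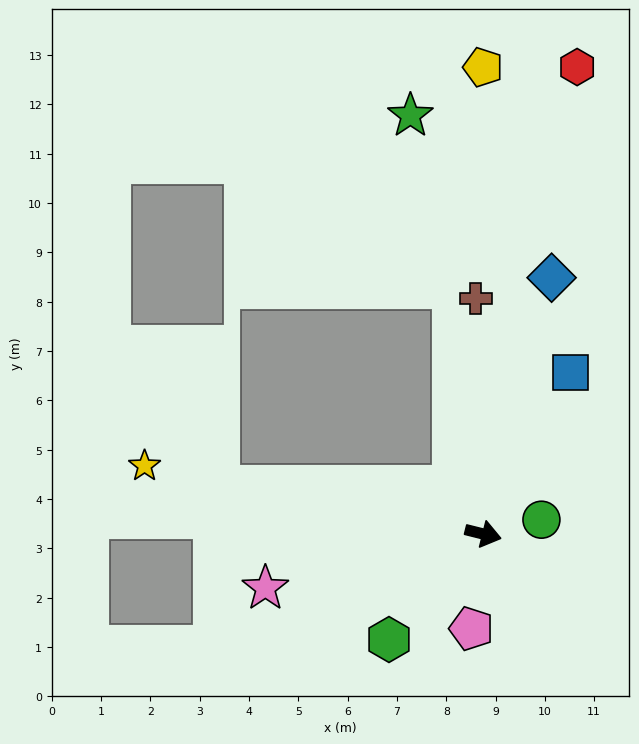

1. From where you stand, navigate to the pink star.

turn right 152°, forward 4.6 m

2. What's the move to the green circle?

turn left 28°, forward 1.2 m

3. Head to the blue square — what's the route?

turn left 75°, forward 3.7 m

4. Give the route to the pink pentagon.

turn right 83°, forward 1.9 m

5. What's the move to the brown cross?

turn left 106°, forward 4.8 m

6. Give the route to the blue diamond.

turn left 89°, forward 5.4 m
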